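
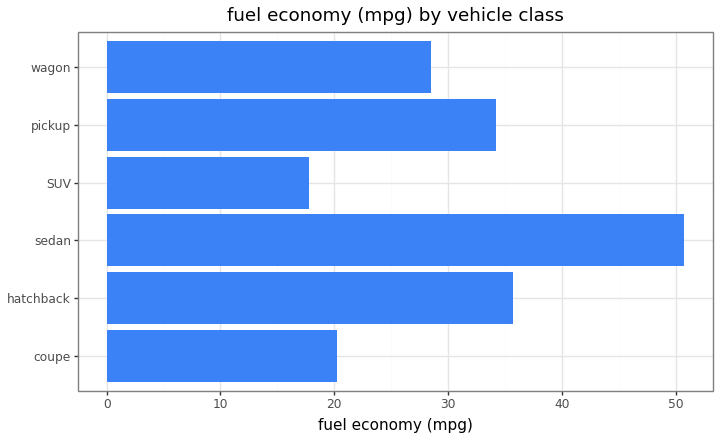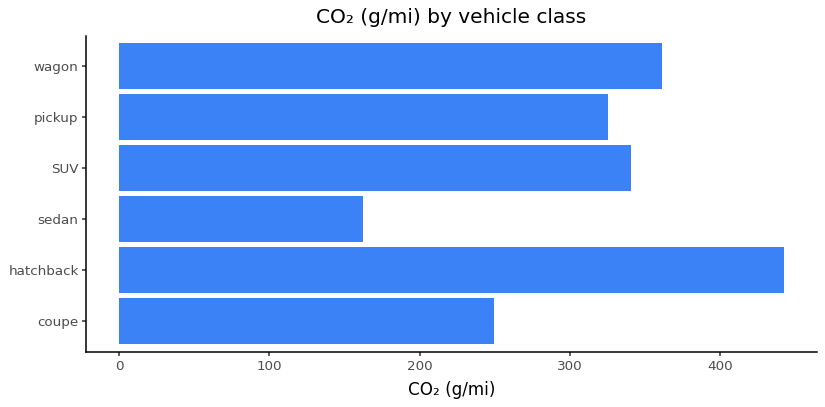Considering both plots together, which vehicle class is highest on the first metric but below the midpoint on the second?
sedan

Chart 2 median CO₂ (g/mi) ≈ 350; below-median vehicle classes: coupe, sedan, pickup. Among those, sedan has the highest fuel economy (mpg) (≈ 50).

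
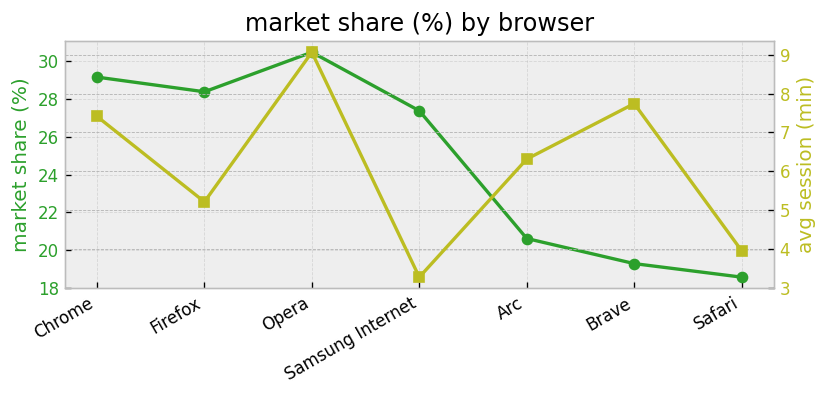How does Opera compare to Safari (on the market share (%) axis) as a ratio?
Opera ≈ 30, Safari ≈ 19; 30/19 ≈ 1.58.

≈ 1.58×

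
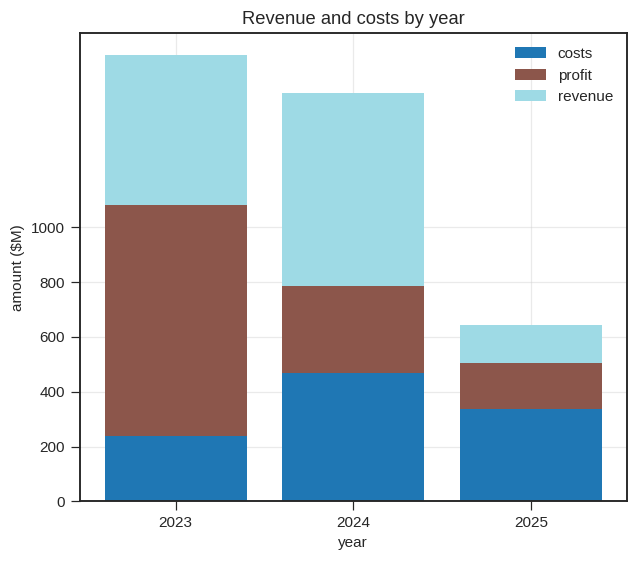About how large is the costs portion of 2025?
≈ 400

costs top ≈ 400, bottom ≈ 0; segment ≈ 400.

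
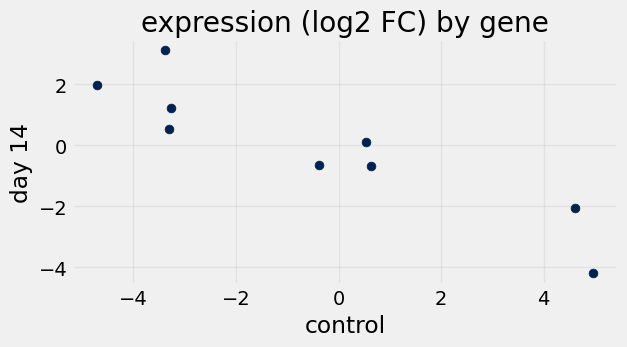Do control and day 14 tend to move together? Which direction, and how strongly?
negative, strong

Points are negatively correlated; strong (|r| ≈ 0.9).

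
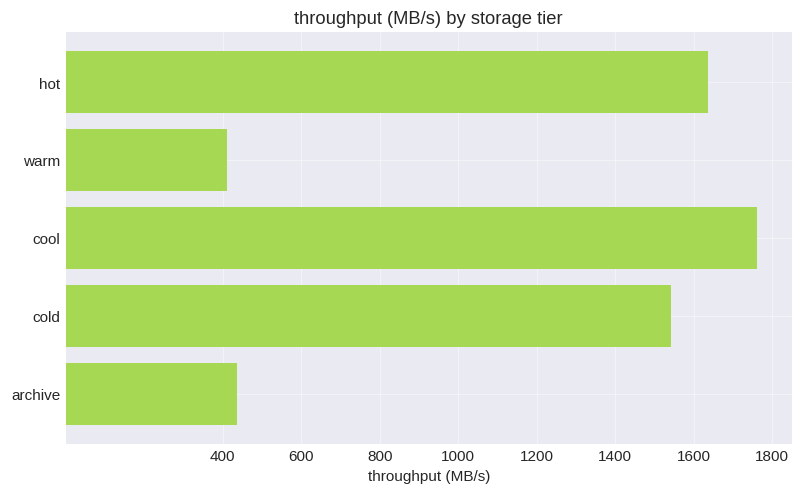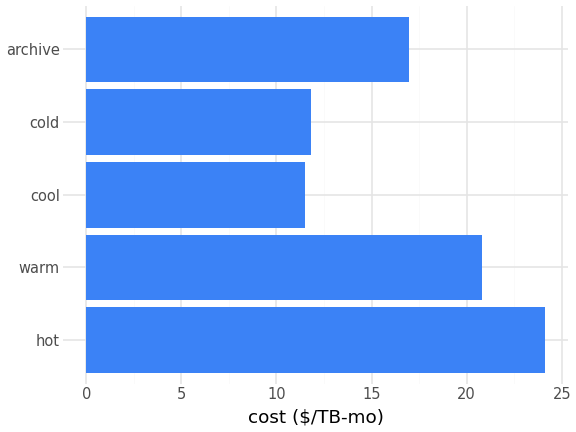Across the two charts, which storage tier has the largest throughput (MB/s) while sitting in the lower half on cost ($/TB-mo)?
cool

Chart 2 median cost ($/TB-mo) ≈ 15; below-median storage tiers: cool, cold. Among those, cool has the highest throughput (MB/s) (≈ 1800).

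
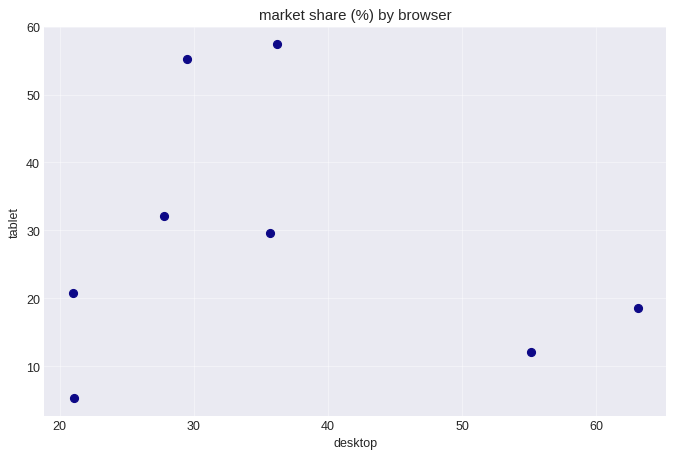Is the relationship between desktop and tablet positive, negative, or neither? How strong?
no clear correlation

Points are roughly uncorrelated; weak (|r| ≈ 0.2).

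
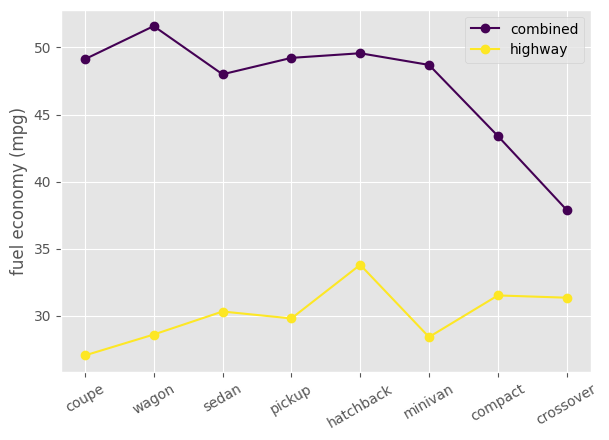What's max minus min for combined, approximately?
≈ 10

Max wagon ≈ 50, min crossover ≈ 40; range ≈ 10.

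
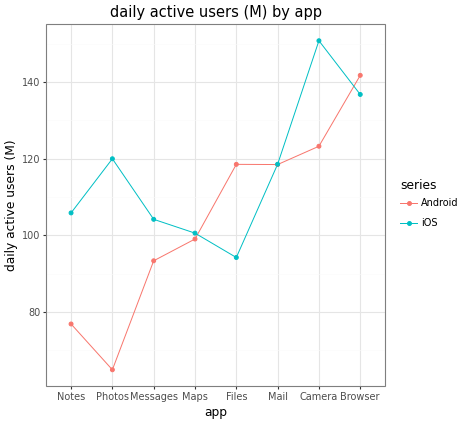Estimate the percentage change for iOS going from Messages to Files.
≈ -10%

Messages ≈ 100, Files ≈ 90; (90 − 100) / 100 ≈ -10%.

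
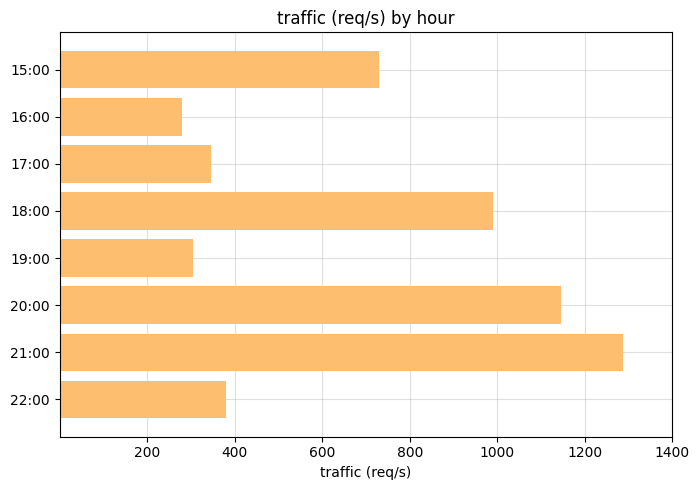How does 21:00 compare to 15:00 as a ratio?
21:00 ≈ 1200, 15:00 ≈ 800; 1200/800 ≈ 1.5.

≈ 1.5×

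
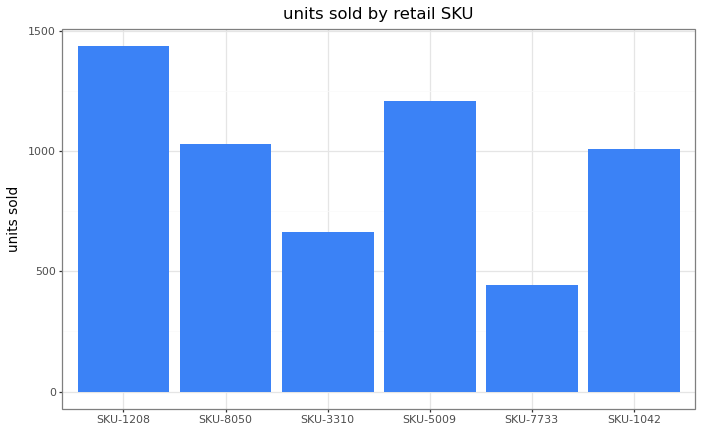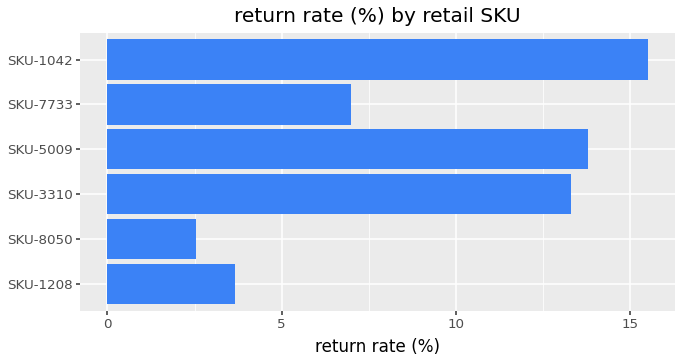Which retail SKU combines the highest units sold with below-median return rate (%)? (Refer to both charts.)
SKU-1208

Chart 2 median return rate (%) ≈ 10; below-median retail SKUs: SKU-1208, SKU-8050, SKU-7733. Among those, SKU-1208 has the highest units sold (≈ 1400).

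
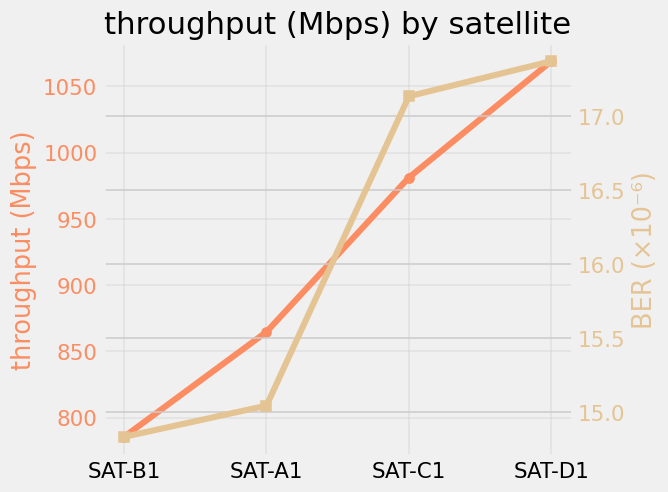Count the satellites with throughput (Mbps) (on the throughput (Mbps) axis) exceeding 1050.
1

Above 1050: SAT-D1.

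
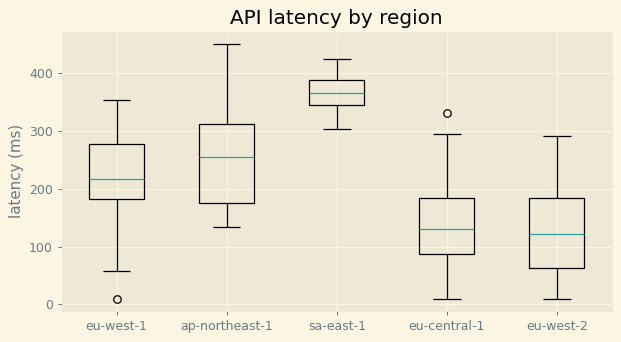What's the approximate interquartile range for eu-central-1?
≈ 100

Q3 ≈ 180, Q1 ≈ 80; IQR ≈ 100.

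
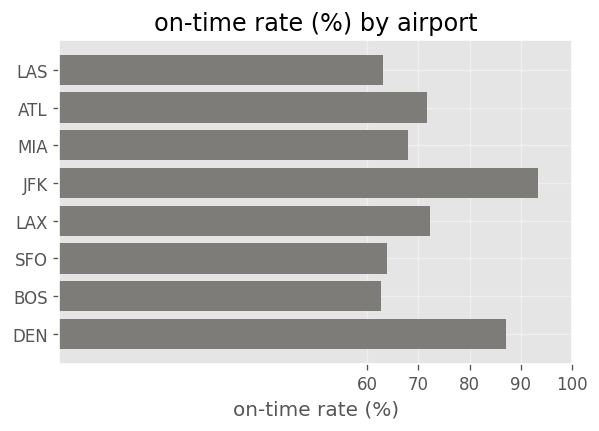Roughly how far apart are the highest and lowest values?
≈ 30

Max JFK ≈ 90, min BOS ≈ 60; range ≈ 30.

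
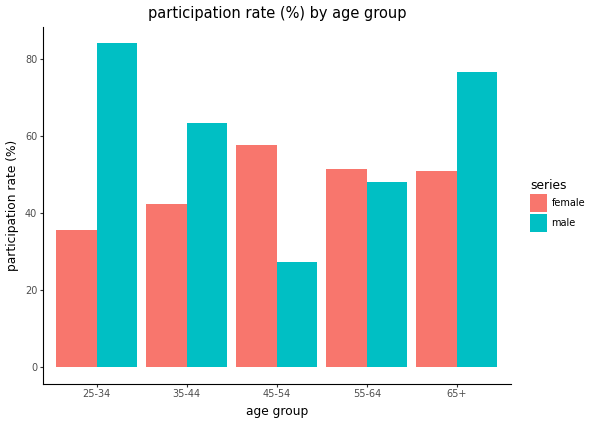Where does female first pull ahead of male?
35-44: female ≈ 40 vs male ≈ 60 (not yet); 45-54: female ≈ 60 vs male ≈ 30 (first crossover).

45-54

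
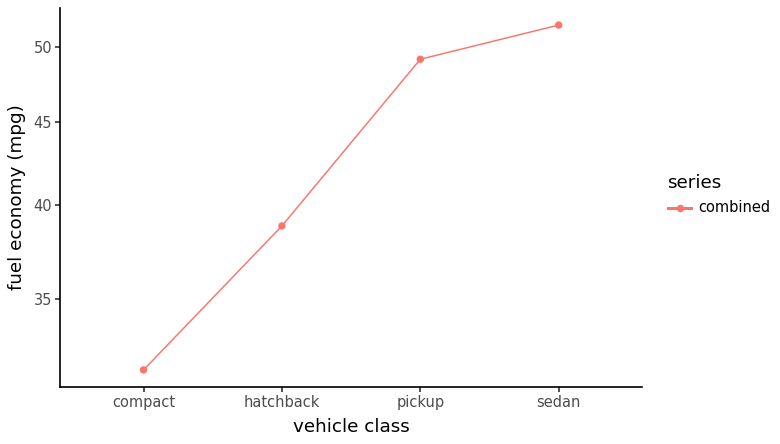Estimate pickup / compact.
pickup ≈ 50, compact ≈ 32; 50/32 ≈ 1.56.

≈ 1.56×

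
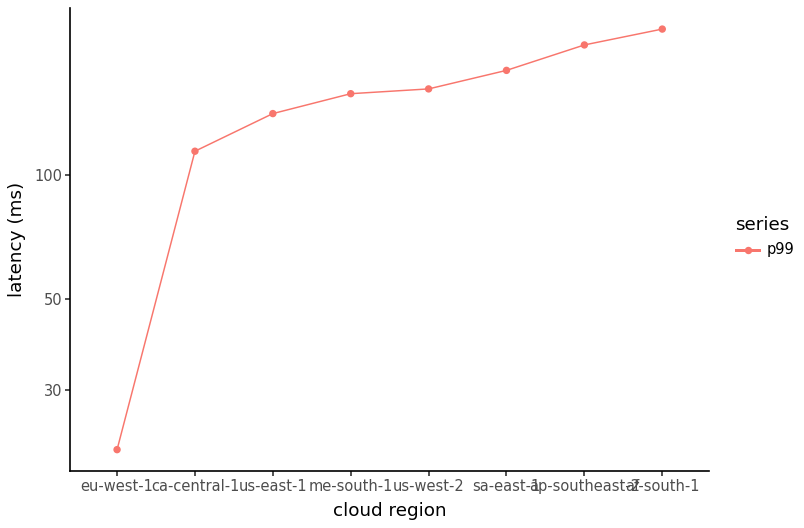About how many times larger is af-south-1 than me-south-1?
af-south-1 ≈ 220, me-south-1 ≈ 160; 220/160 ≈ 1.38.

≈ 1.38×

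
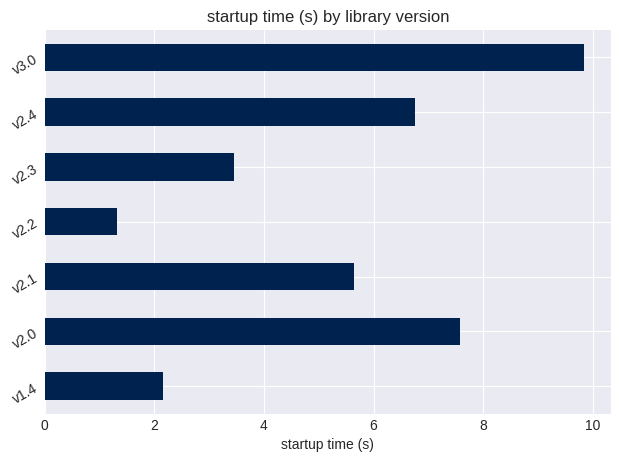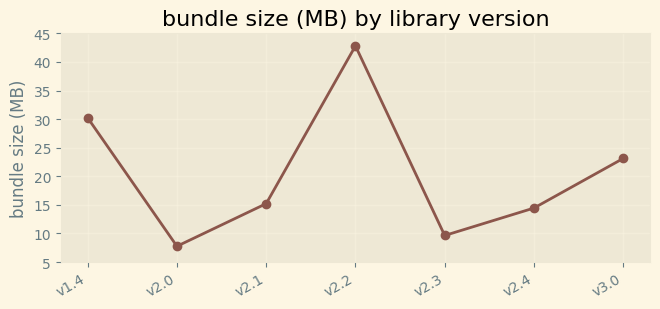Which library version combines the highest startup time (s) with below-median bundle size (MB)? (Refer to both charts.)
v2.0

Chart 2 median bundle size (MB) ≈ 15; below-median library versions: v2.0, v2.3, v2.4. Among those, v2.0 has the highest startup time (s) (≈ 8).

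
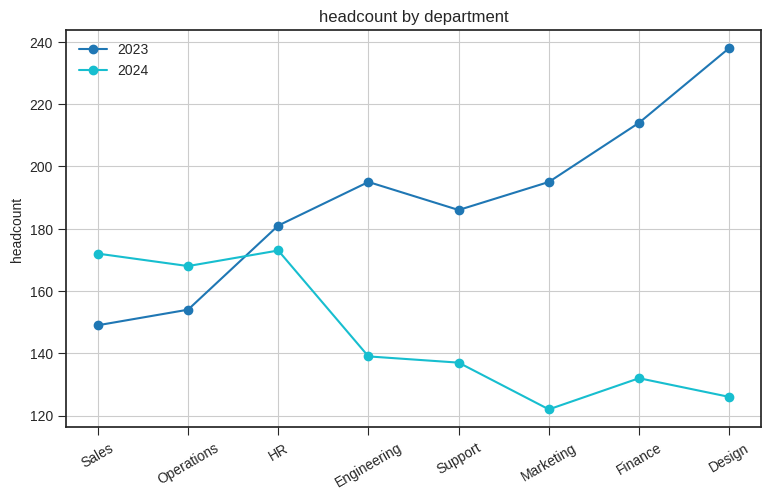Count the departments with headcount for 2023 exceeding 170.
6

Above 170: HR, Engineering, Support, Marketing, Finance, Design.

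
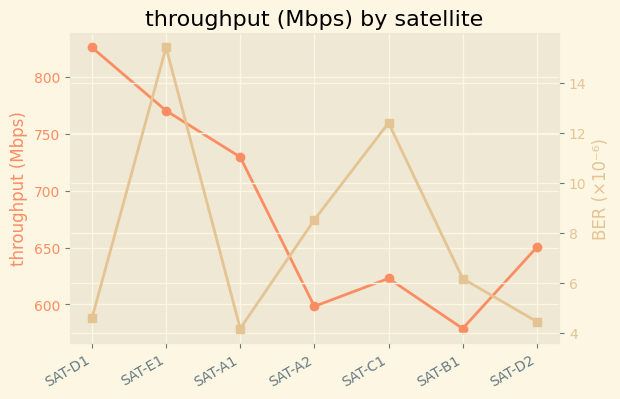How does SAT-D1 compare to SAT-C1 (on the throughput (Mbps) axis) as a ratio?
≈ 1.32×

SAT-D1 ≈ 825, SAT-C1 ≈ 625; 825/625 ≈ 1.32.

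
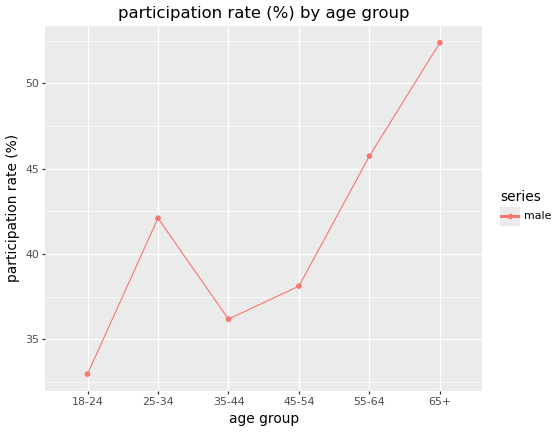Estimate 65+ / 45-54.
65+ ≈ 52, 45-54 ≈ 38; 52/38 ≈ 1.37.

≈ 1.37×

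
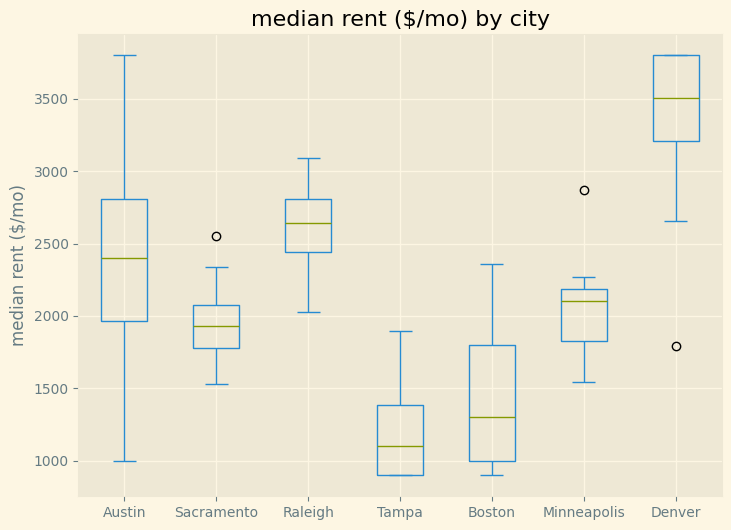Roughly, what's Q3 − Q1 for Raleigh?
Q3 ≈ 2800, Q1 ≈ 2400; IQR ≈ 400.

≈ 400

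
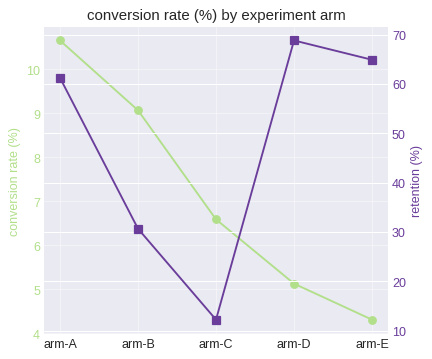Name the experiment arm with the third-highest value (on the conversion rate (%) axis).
Top 4 (on the conversion rate (%) axis): arm-A ≈ 11, arm-B ≈ 9, arm-C ≈ 7, arm-D ≈ 5.

arm-C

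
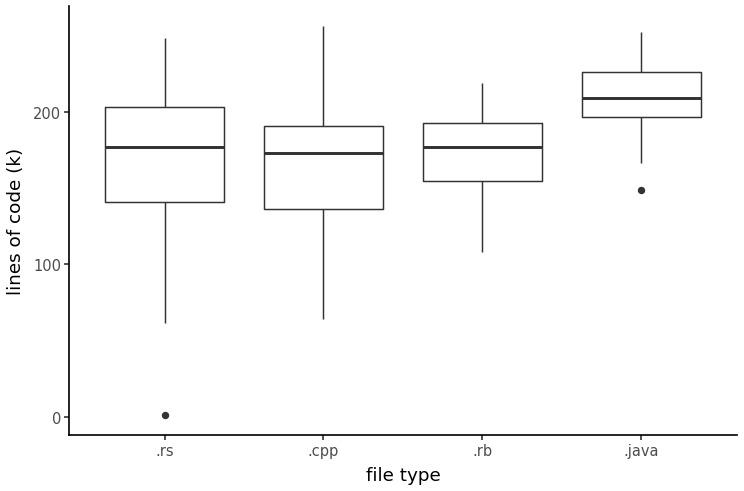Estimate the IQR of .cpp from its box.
≈ 55

Q3 ≈ 190, Q1 ≈ 135; IQR ≈ 55.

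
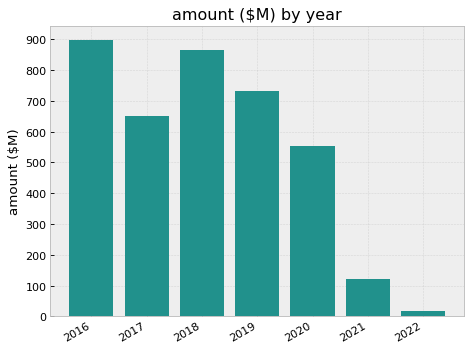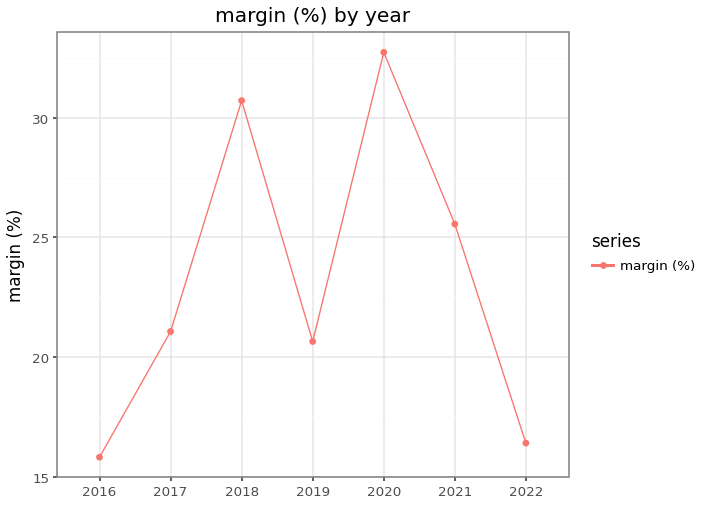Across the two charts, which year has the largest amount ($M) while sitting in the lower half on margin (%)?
Chart 2 median margin (%) ≈ 20; below-median years: 2016, 2019, 2022. Among those, 2016 has the highest amount ($M) (≈ 900).

2016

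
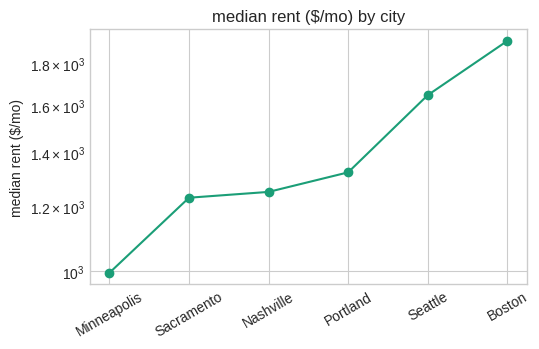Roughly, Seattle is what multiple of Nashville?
≈ 1.23×

Seattle ≈ 1600, Nashville ≈ 1300; 1600/1300 ≈ 1.23.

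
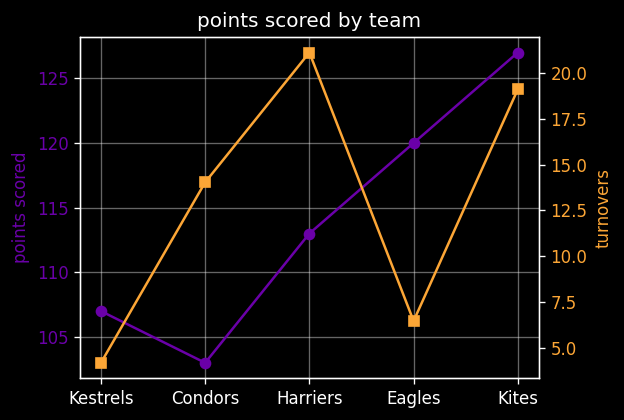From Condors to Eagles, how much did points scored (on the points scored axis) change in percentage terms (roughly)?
Condors ≈ 104, Eagles ≈ 120; (120 − 104) / 104 ≈ +15.4%.

≈ +15.4%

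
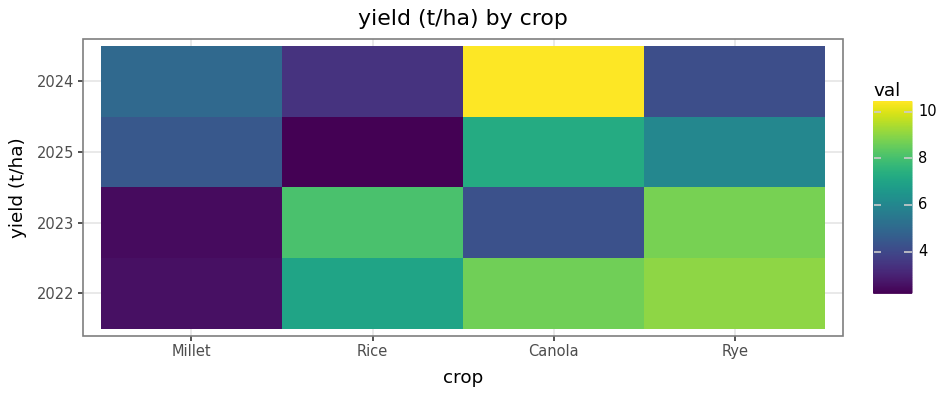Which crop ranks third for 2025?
Millet

Top 4 for 2025: Canola ≈ 7, Rye ≈ 6, Millet ≈ 4, Rice ≈ 2.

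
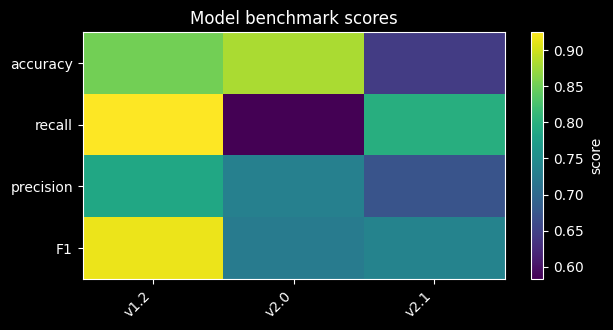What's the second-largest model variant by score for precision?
v2.0

Top 3 for precision: v1.2 ≈ 0.80, v2.0 ≈ 0.75, v2.1 ≈ 0.65.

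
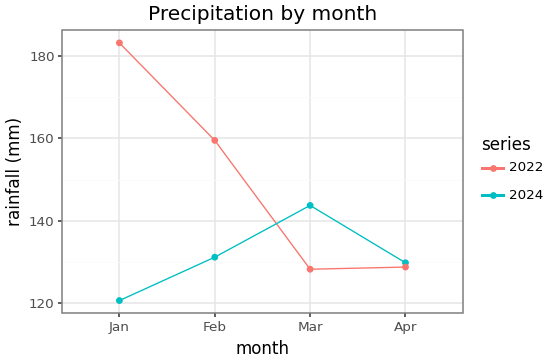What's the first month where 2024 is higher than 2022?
Mar

Feb: 2024 ≈ 130 vs 2022 ≈ 160 (not yet); Mar: 2024 ≈ 140 vs 2022 ≈ 130 (first crossover).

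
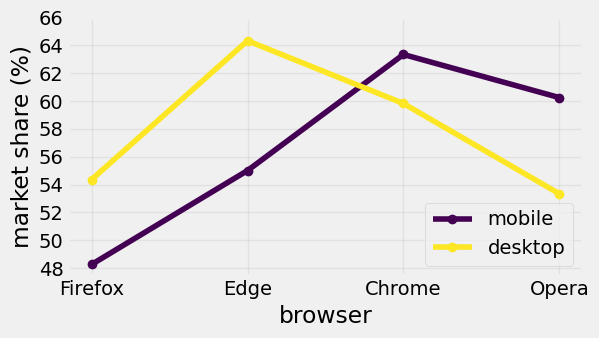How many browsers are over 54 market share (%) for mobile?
Above 54: Edge, Chrome, Opera.

3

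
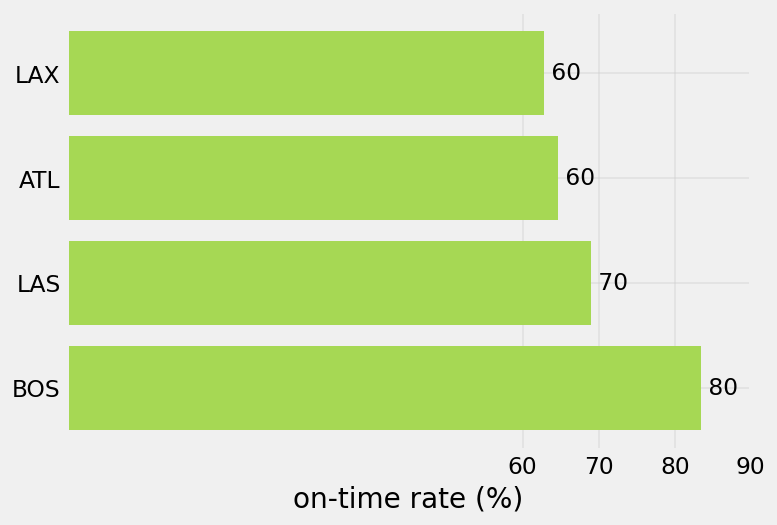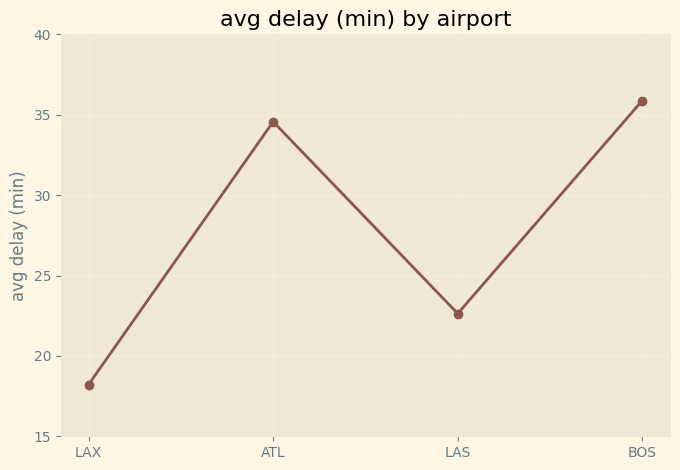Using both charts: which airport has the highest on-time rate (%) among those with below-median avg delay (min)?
LAS

Chart 2 median avg delay (min) ≈ 30; below-median airports: LAX, LAS. Among those, LAS has the highest on-time rate (%) (≈ 70).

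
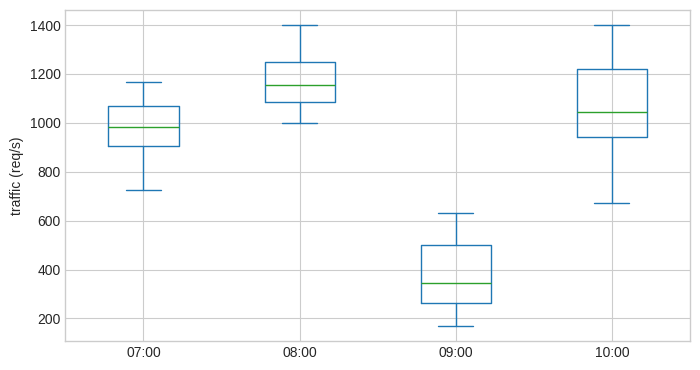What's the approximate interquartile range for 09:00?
Q3 ≈ 500, Q1 ≈ 300; IQR ≈ 200.

≈ 200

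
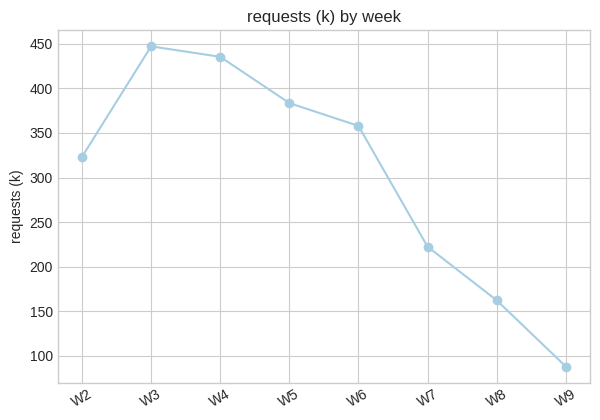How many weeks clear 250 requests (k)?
Above 250: W2, W3, W4, W5, W6.

5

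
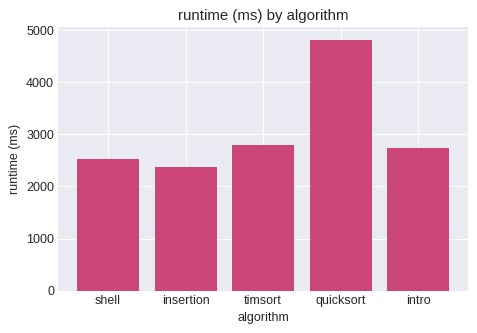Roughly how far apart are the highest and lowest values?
Max quicksort ≈ 5000, min insertion ≈ 2500; range ≈ 2500.

≈ 2500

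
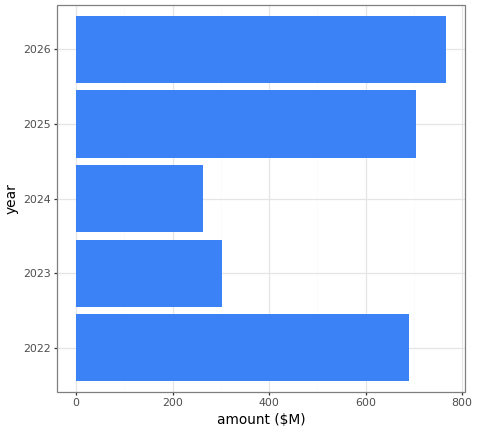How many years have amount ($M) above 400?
Above 400: 2022, 2025, 2026.

3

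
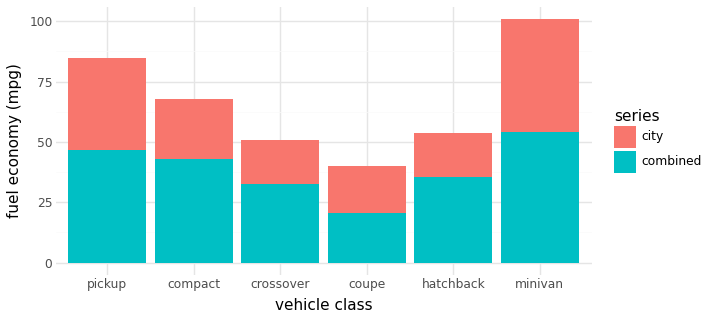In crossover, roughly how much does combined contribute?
≈ 30

combined top ≈ 30, bottom ≈ 0; segment ≈ 30.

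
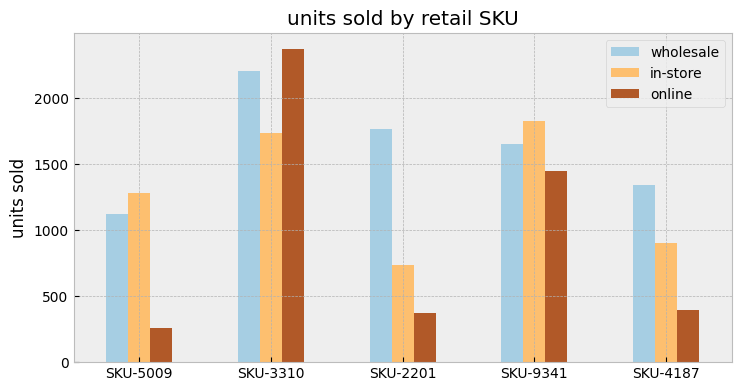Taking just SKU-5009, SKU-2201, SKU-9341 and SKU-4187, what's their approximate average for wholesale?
(1200 + 1800 + 1600 + 1400) / 4 ≈ 1500.

≈ 1500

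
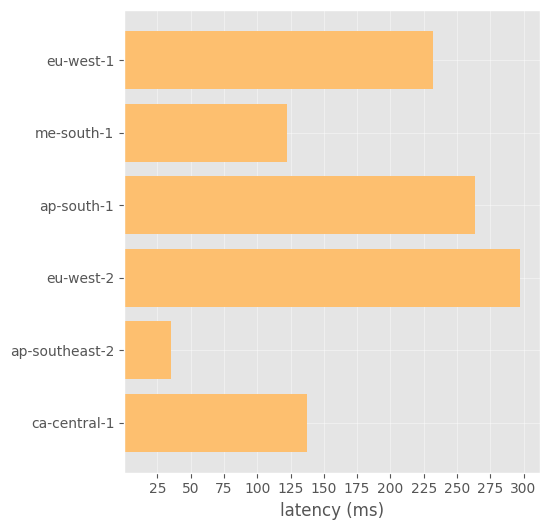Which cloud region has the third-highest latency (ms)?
Top 4: eu-west-2 ≈ 300, ap-south-1 ≈ 275, eu-west-1 ≈ 225, ca-central-1 ≈ 125.

eu-west-1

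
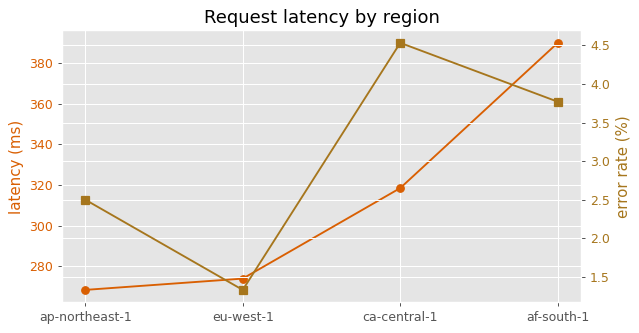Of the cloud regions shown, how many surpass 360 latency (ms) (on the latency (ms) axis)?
1

Above 360: af-south-1.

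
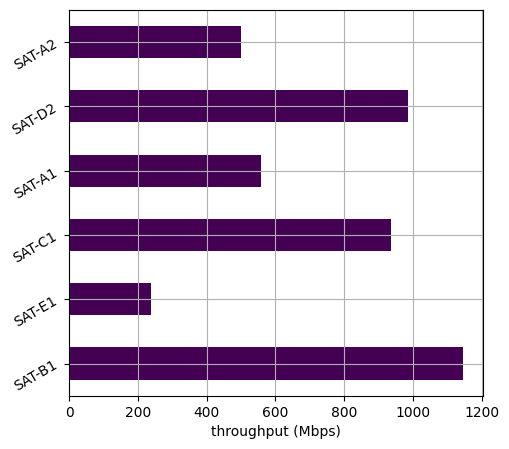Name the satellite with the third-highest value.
SAT-C1

Top 4: SAT-B1 ≈ 1100, SAT-D2 ≈ 1000, SAT-C1 ≈ 900, SAT-A1 ≈ 600.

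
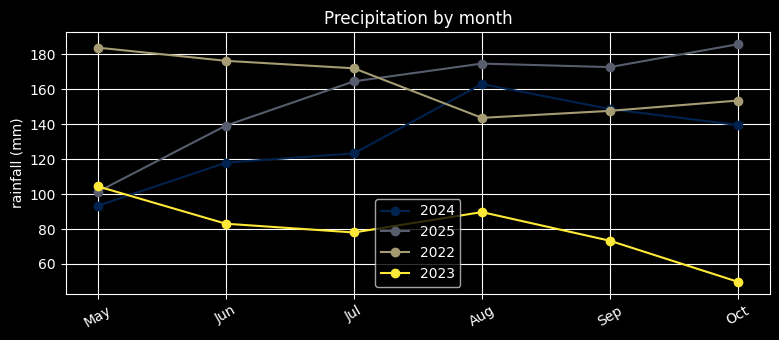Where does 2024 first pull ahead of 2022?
Jul: 2024 ≈ 120 vs 2022 ≈ 180 (not yet); Aug: 2024 ≈ 160 vs 2022 ≈ 140 (first crossover).

Aug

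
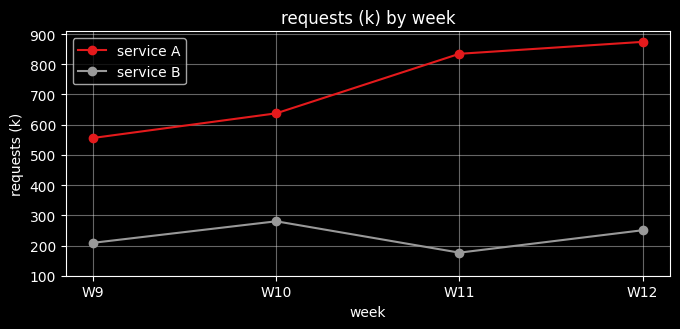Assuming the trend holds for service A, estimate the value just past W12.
≈ 1050

Last three: 600, 800, 900 → slope ≈ 150/step → next ≈ 1050.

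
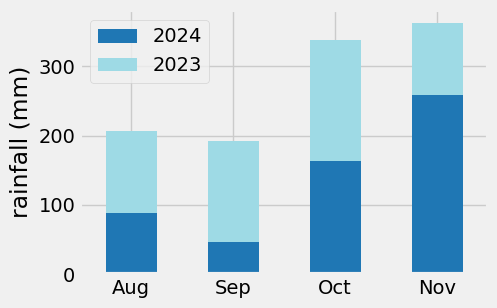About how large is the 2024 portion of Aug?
≈ 100

2024 top ≈ 100, bottom ≈ 0; segment ≈ 100.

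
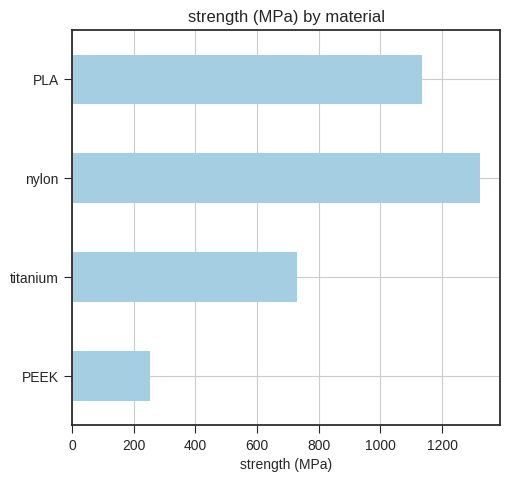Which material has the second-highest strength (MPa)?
PLA

Top 3: nylon ≈ 1400, PLA ≈ 1200, titanium ≈ 800.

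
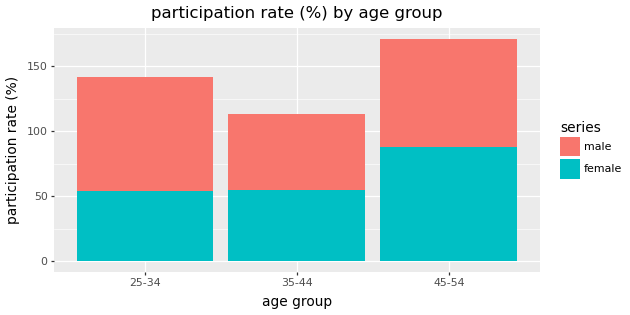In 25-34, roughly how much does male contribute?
≈ 80

male top ≈ 140, bottom ≈ 60; segment ≈ 80.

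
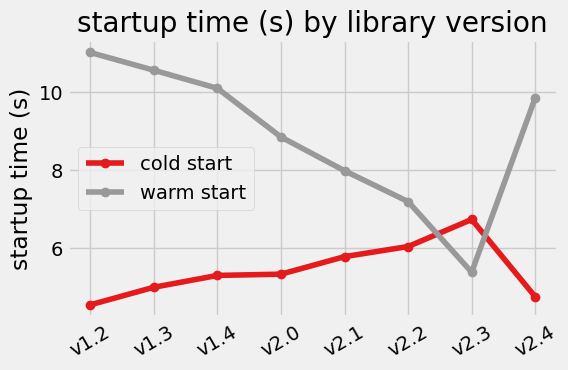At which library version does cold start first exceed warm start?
v2.3

v2.2: cold start ≈ 6 vs warm start ≈ 7 (not yet); v2.3: cold start ≈ 7 vs warm start ≈ 5 (first crossover).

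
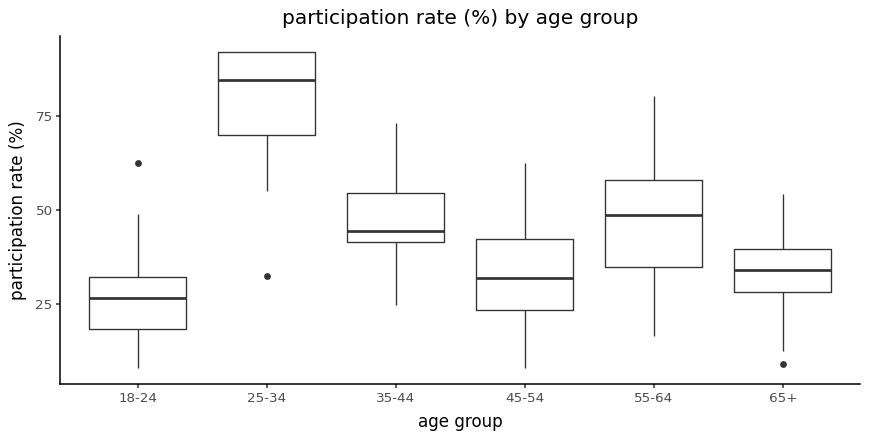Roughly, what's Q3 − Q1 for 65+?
Q3 ≈ 40, Q1 ≈ 30; IQR ≈ 10.

≈ 10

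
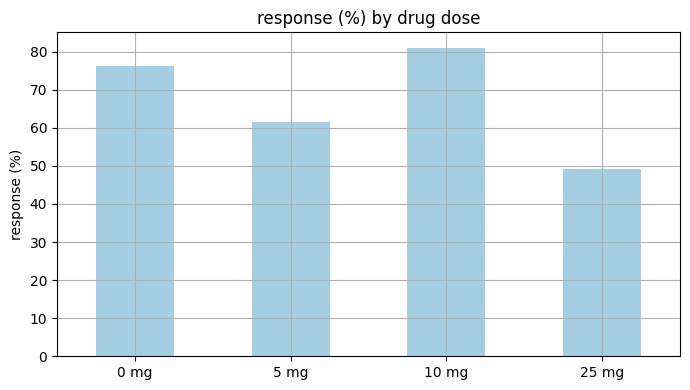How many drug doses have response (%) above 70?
2

Above 70: 0 mg, 10 mg.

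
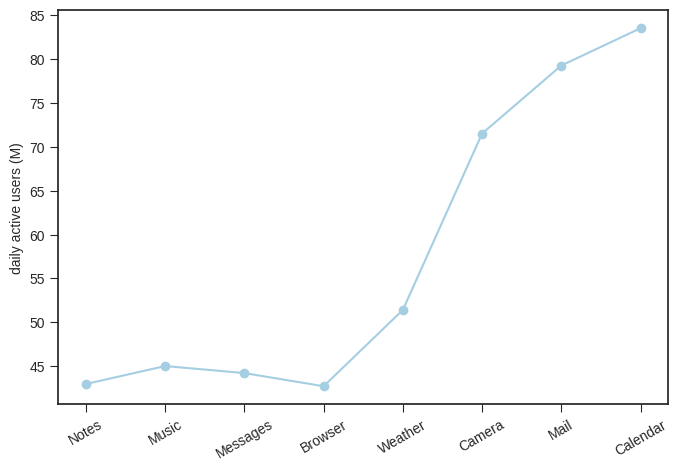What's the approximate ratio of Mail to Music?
Mail ≈ 80, Music ≈ 45; 80/45 ≈ 1.78.

≈ 1.78×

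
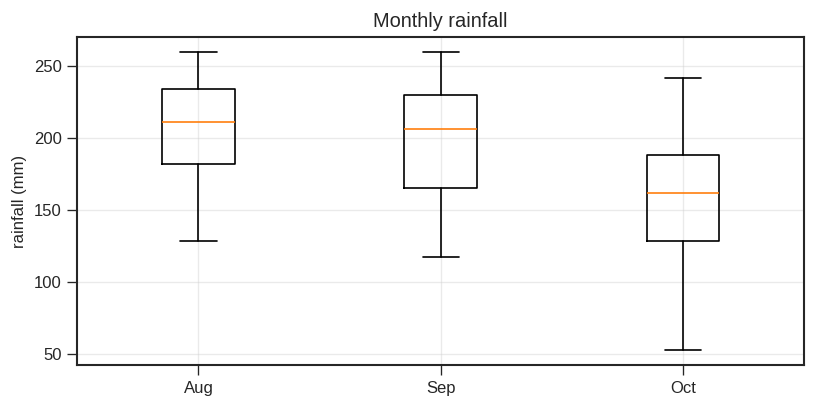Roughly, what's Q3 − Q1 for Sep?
≈ 65

Q3 ≈ 230, Q1 ≈ 165; IQR ≈ 65.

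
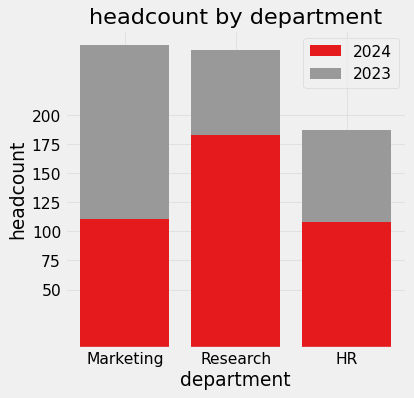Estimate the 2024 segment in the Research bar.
≈ 175

2024 top ≈ 175, bottom ≈ 0; segment ≈ 175.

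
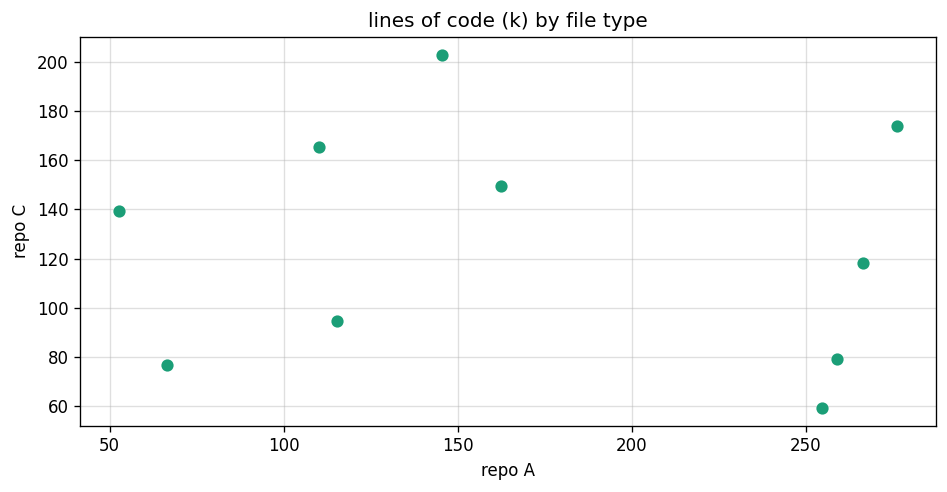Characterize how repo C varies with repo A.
Points are roughly uncorrelated; weak (|r| ≈ 0.1).

no clear correlation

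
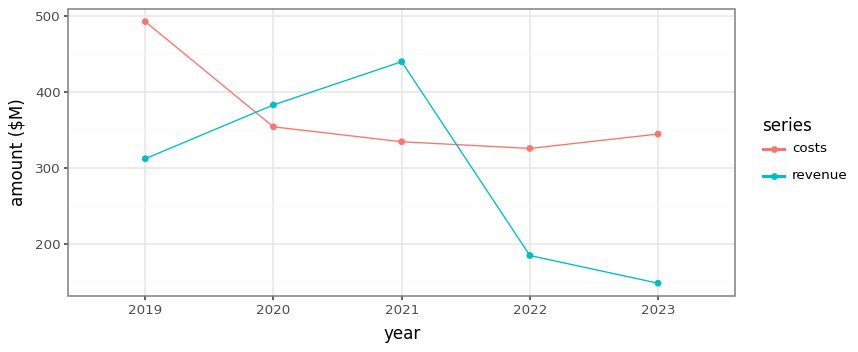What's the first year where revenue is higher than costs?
2019: revenue ≈ 300 vs costs ≈ 500 (not yet); 2020: revenue ≈ 400 vs costs ≈ 350 (first crossover).

2020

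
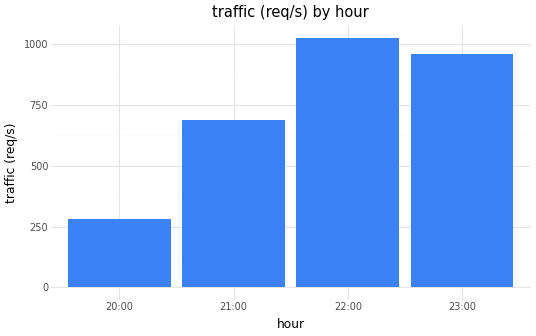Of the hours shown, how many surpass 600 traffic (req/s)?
3

Above 600: 21:00, 22:00, 23:00.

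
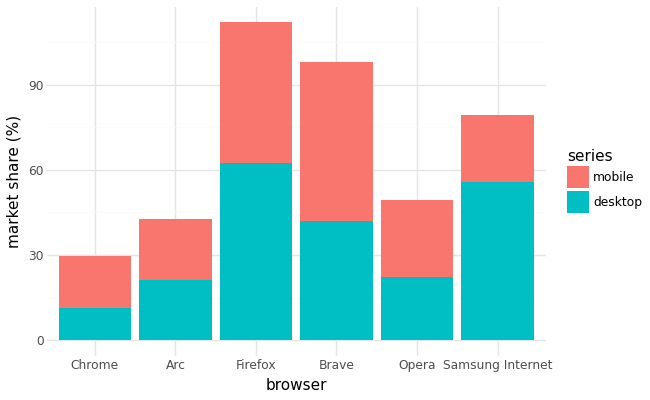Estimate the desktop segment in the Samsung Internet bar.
≈ 60

desktop top ≈ 60, bottom ≈ 0; segment ≈ 60.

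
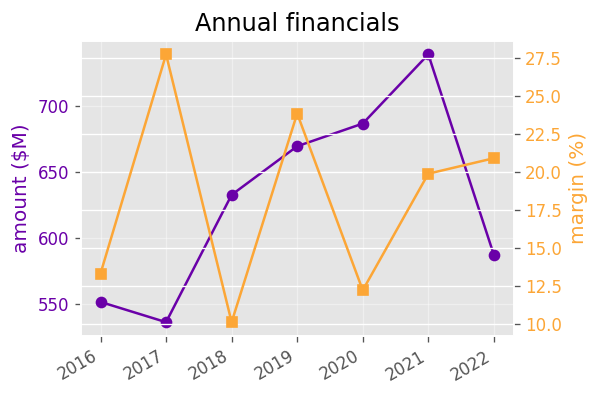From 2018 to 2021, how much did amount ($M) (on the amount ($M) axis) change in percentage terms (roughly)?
2018 ≈ 640, 2021 ≈ 740; (740 − 640) / 640 ≈ +15.6%.

≈ +15.6%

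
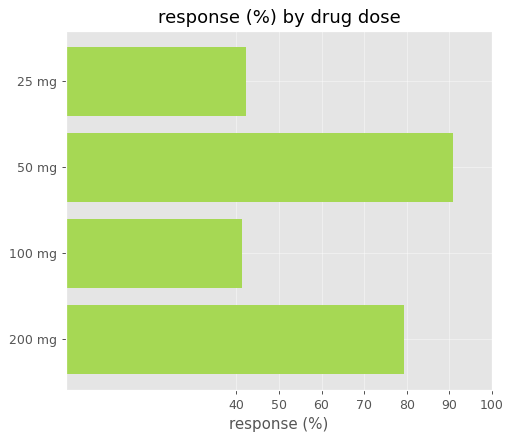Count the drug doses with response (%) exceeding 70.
Above 70: 50 mg, 200 mg.

2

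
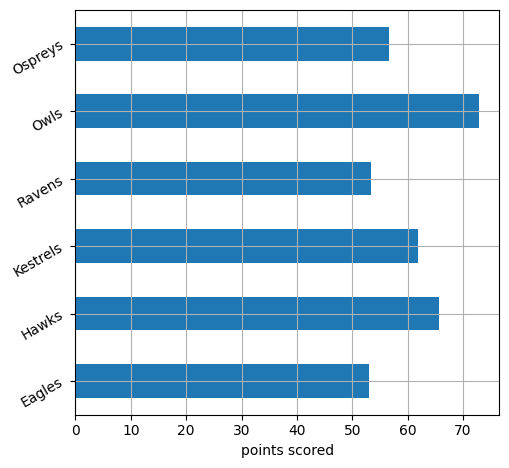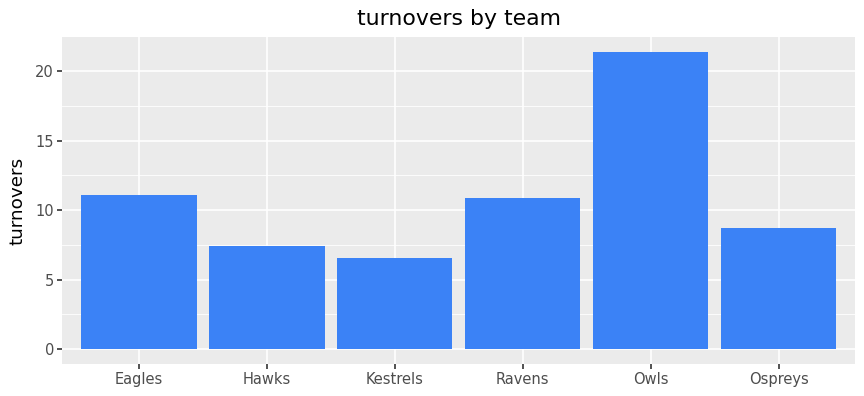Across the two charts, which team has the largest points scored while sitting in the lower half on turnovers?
Hawks

Chart 2 median turnovers ≈ 10; below-median teams: Hawks, Kestrels, Ospreys. Among those, Hawks has the highest points scored (≈ 70).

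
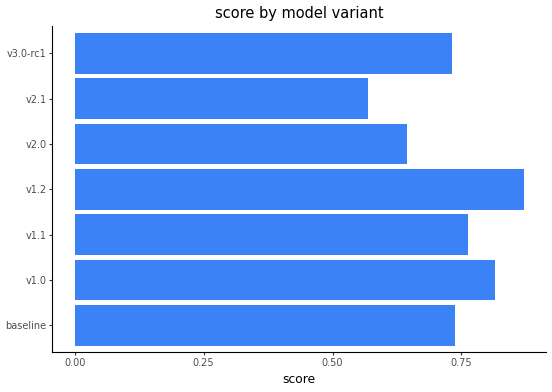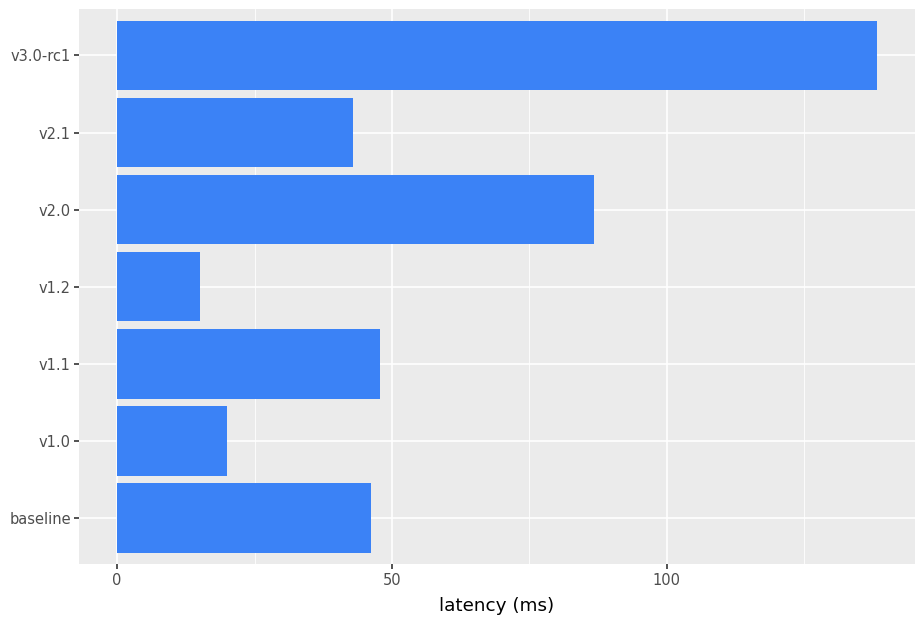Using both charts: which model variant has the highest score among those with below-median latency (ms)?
v1.2

Chart 2 median latency (ms) ≈ 40; below-median model variants: v1.0, v1.2, v2.1. Among those, v1.2 has the highest score (≈ 0.9).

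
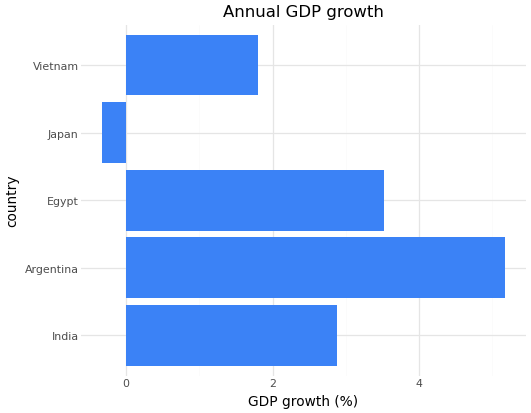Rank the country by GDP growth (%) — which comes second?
Top 3: Argentina ≈ 5.0, Egypt ≈ 3.5, India ≈ 3.0.

Egypt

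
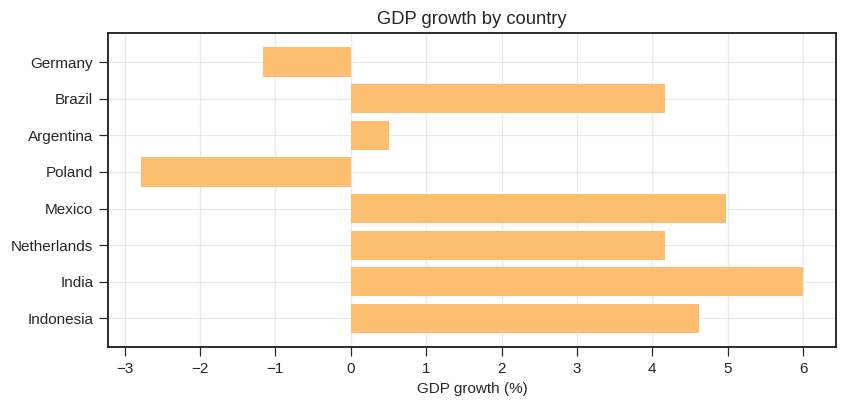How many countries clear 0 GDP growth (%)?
Above 0: Brazil, Argentina, Mexico, Netherlands, India, Indonesia.

6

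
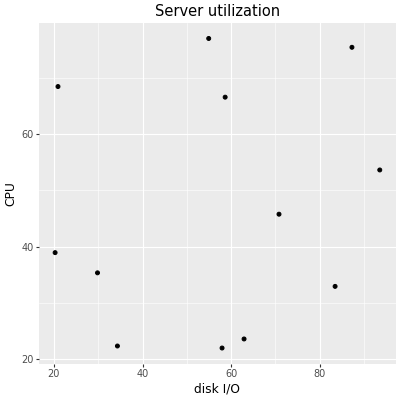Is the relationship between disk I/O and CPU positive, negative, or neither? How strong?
Points are roughly uncorrelated; weak (|r| ≈ 0.2).

no clear correlation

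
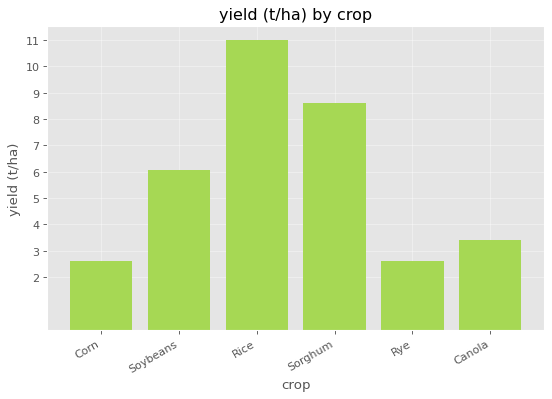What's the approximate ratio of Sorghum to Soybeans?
Sorghum ≈ 9, Soybeans ≈ 6; 9/6 ≈ 1.5.

≈ 1.5×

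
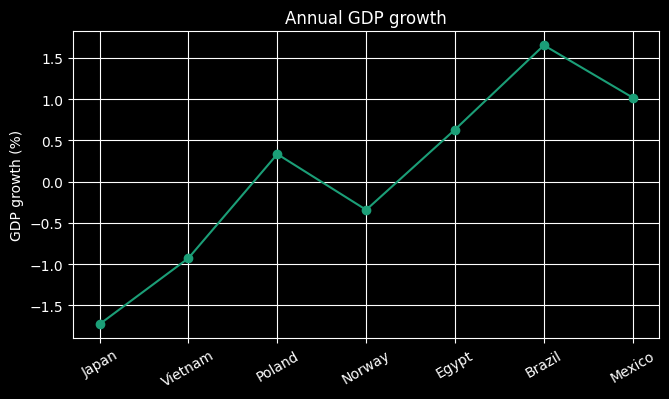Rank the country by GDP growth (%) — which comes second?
Mexico

Top 3: Brazil ≈ 1.5, Mexico ≈ 1.0, Egypt ≈ 0.5.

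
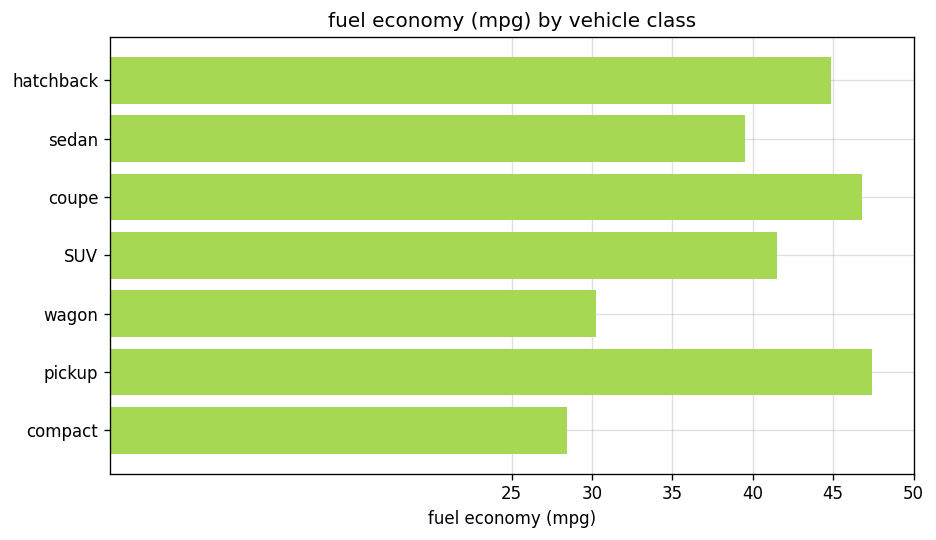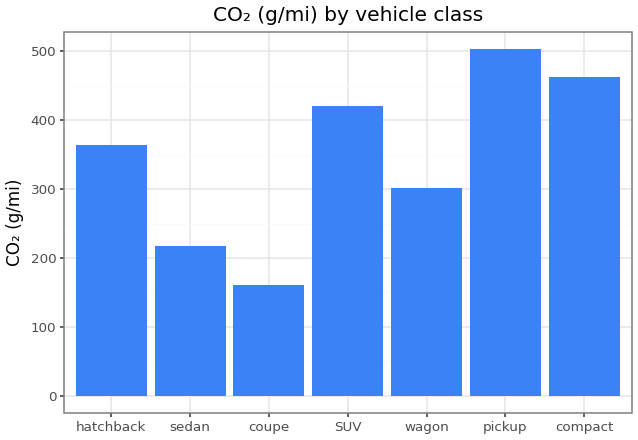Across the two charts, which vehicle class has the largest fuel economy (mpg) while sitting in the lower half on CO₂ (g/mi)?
Chart 2 median CO₂ (g/mi) ≈ 350; below-median vehicle classes: sedan, coupe, wagon. Among those, coupe has the highest fuel economy (mpg) (≈ 45).

coupe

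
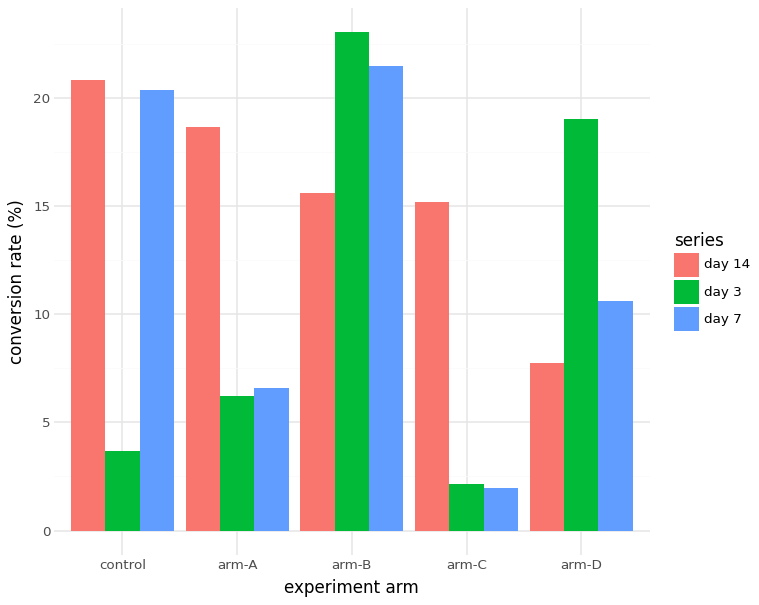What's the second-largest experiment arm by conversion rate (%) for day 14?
Top 3 for day 14: control ≈ 20, arm-A ≈ 18, arm-B ≈ 16.

arm-A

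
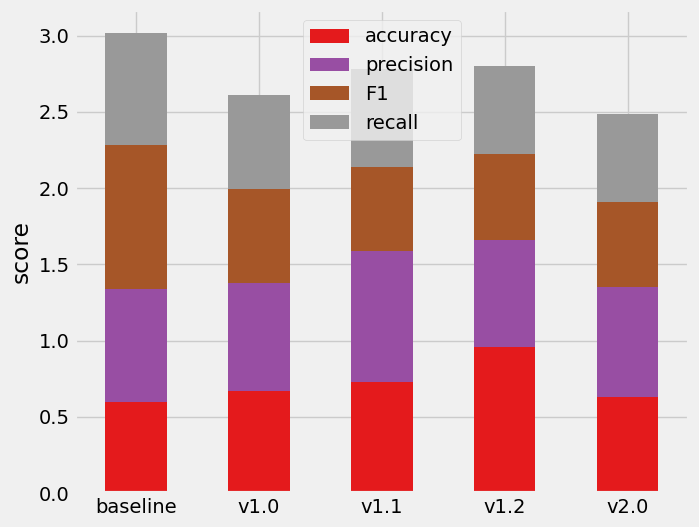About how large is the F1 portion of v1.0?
≈ 0.5

F1 top ≈ 2.0, bottom ≈ 1.5; segment ≈ 0.5.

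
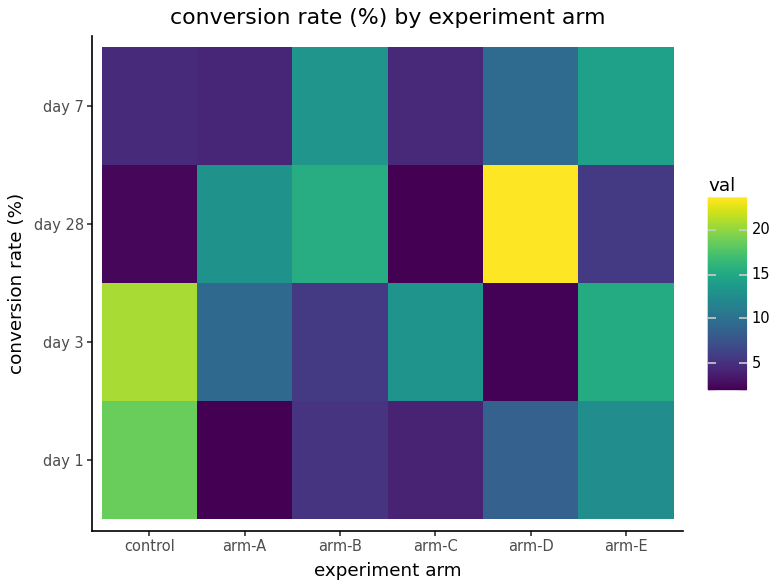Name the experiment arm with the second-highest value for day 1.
arm-E

Top 3 for day 1: control ≈ 18, arm-E ≈ 12, arm-D ≈ 8.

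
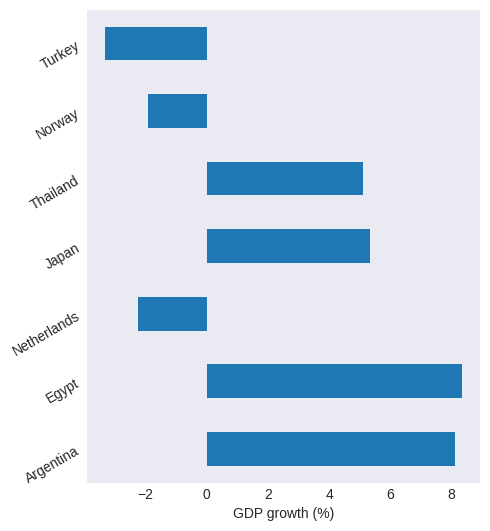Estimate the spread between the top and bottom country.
≈ 11

Max Egypt ≈ 8, min Turkey ≈ -3; range ≈ 11.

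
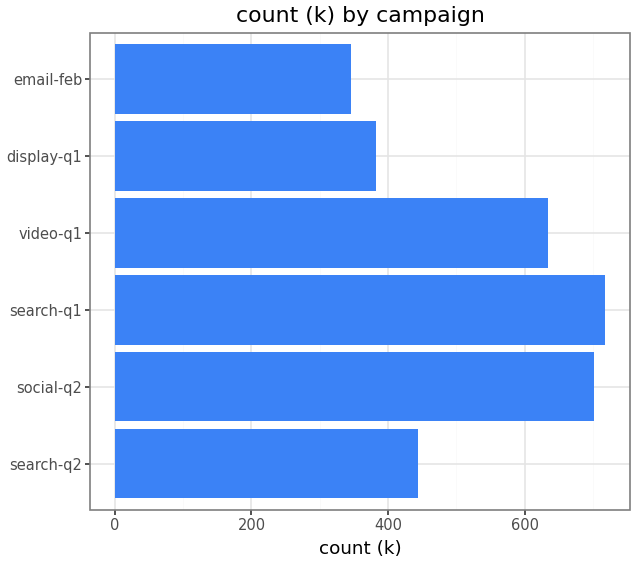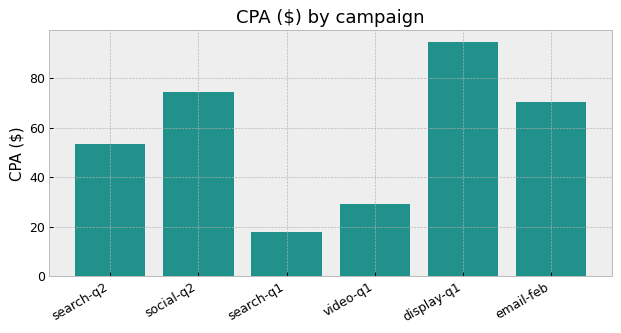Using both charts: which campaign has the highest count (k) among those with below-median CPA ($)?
search-q1

Chart 2 median CPA ($) ≈ 60; below-median campaigns: search-q2, search-q1, video-q1. Among those, search-q1 has the highest count (k) (≈ 700).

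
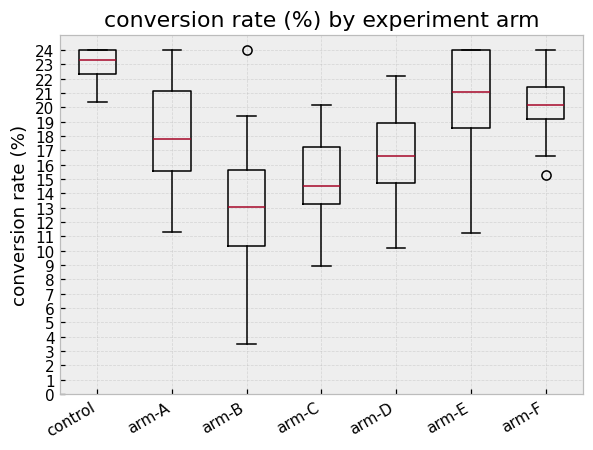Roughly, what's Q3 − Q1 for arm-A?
≈ 5

Q3 ≈ 21, Q1 ≈ 16; IQR ≈ 5.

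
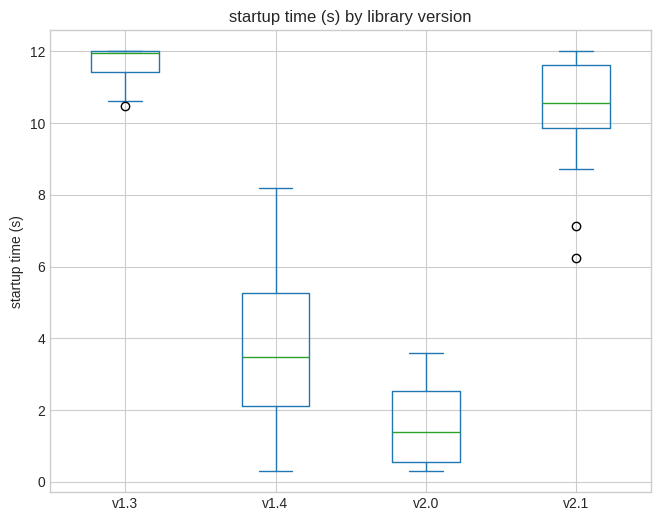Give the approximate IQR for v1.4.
Q3 ≈ 5, Q1 ≈ 2; IQR ≈ 3.

≈ 3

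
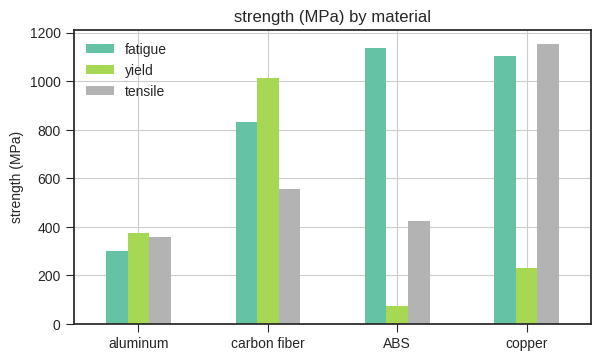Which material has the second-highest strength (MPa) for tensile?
Top 3 for tensile: copper ≈ 1200, carbon fiber ≈ 600, ABS ≈ 400.

carbon fiber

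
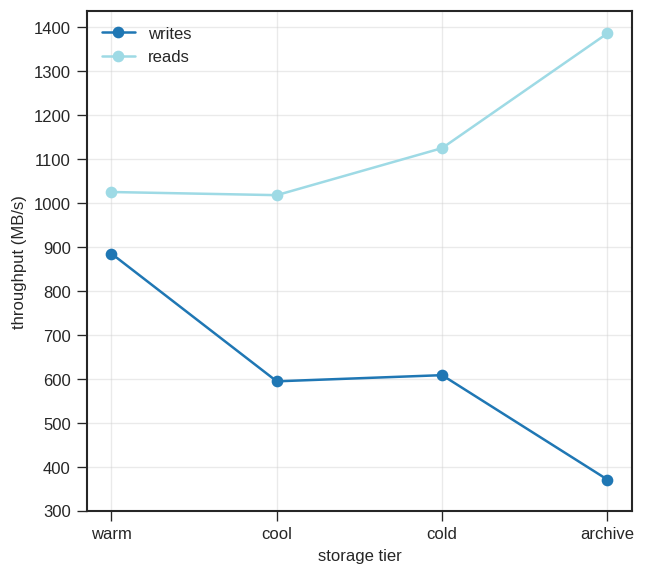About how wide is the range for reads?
≈ 400

Max archive ≈ 1400, min cool ≈ 1000; range ≈ 400.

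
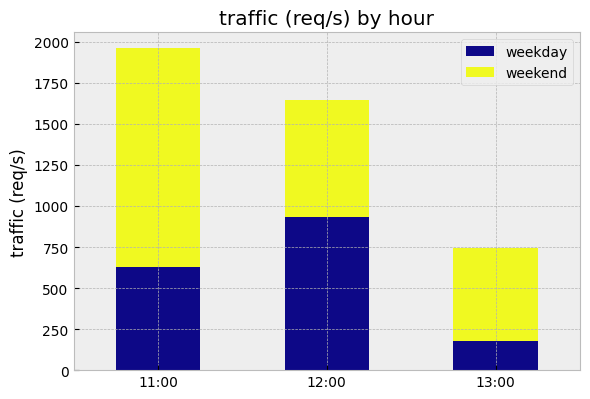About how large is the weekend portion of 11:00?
weekend top ≈ 2000, bottom ≈ 600; segment ≈ 1400.

≈ 1400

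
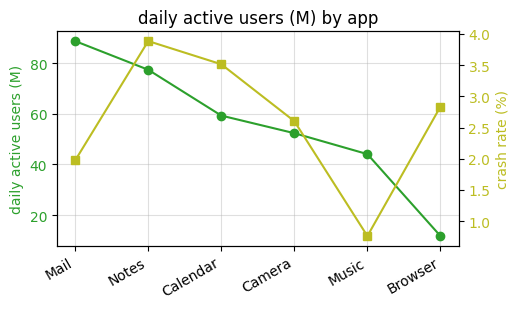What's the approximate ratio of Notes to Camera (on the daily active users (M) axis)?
≈ 1.6×

Notes ≈ 80, Camera ≈ 50; 80/50 ≈ 1.6.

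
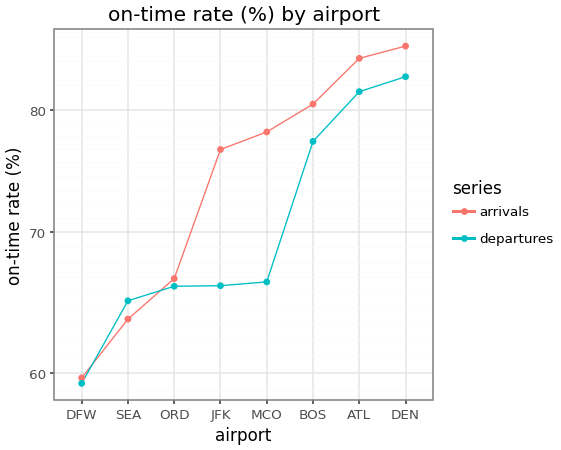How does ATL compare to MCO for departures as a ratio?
≈ 1.23×

ATL ≈ 80, MCO ≈ 65; 80/65 ≈ 1.23.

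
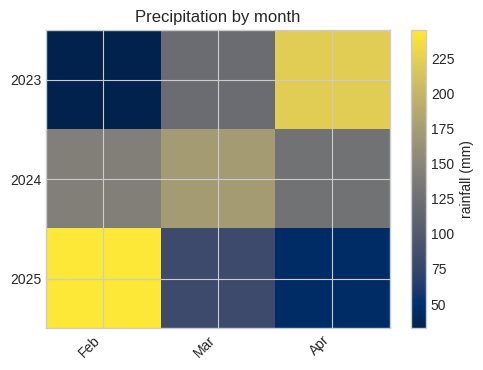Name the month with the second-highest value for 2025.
Mar

Top 3 for 2025: Feb ≈ 240, Mar ≈ 80, Apr ≈ 40.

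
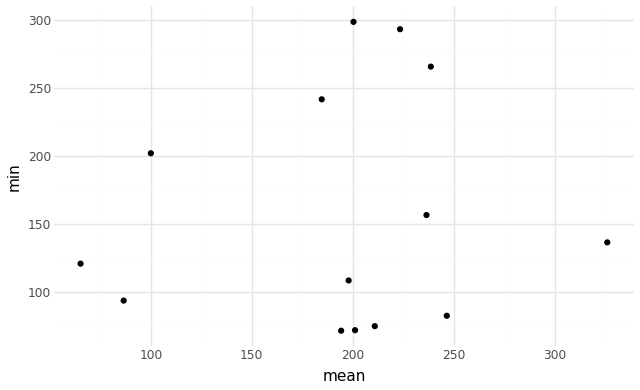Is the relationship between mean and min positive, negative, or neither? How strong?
Points are roughly uncorrelated; weak (|r| ≈ 0.1).

no clear correlation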